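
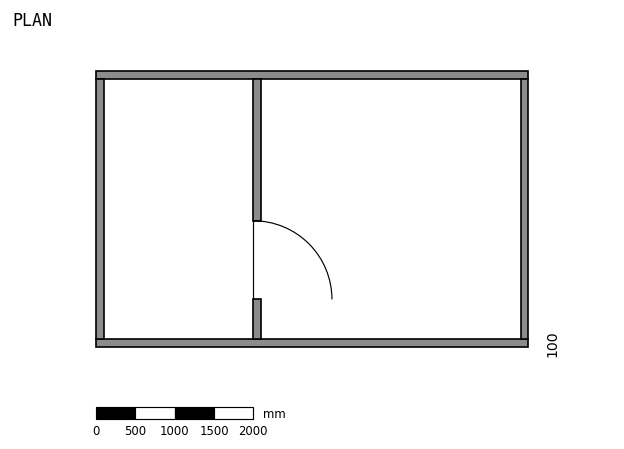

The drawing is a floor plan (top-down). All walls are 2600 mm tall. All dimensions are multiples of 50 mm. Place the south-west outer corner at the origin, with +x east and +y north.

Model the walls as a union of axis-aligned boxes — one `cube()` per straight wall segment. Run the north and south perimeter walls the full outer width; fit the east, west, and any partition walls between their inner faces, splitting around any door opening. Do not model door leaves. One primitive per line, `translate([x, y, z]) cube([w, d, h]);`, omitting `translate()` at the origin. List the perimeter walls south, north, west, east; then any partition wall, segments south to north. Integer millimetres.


cube([5500, 100, 2600]);
translate([0, 3400, 0]) cube([5500, 100, 2600]);
translate([0, 100, 0]) cube([100, 3300, 2600]);
translate([5400, 100, 0]) cube([100, 3300, 2600]);
translate([2000, 100, 0]) cube([100, 500, 2600]);
translate([2000, 1600, 0]) cube([100, 1800, 2600]);


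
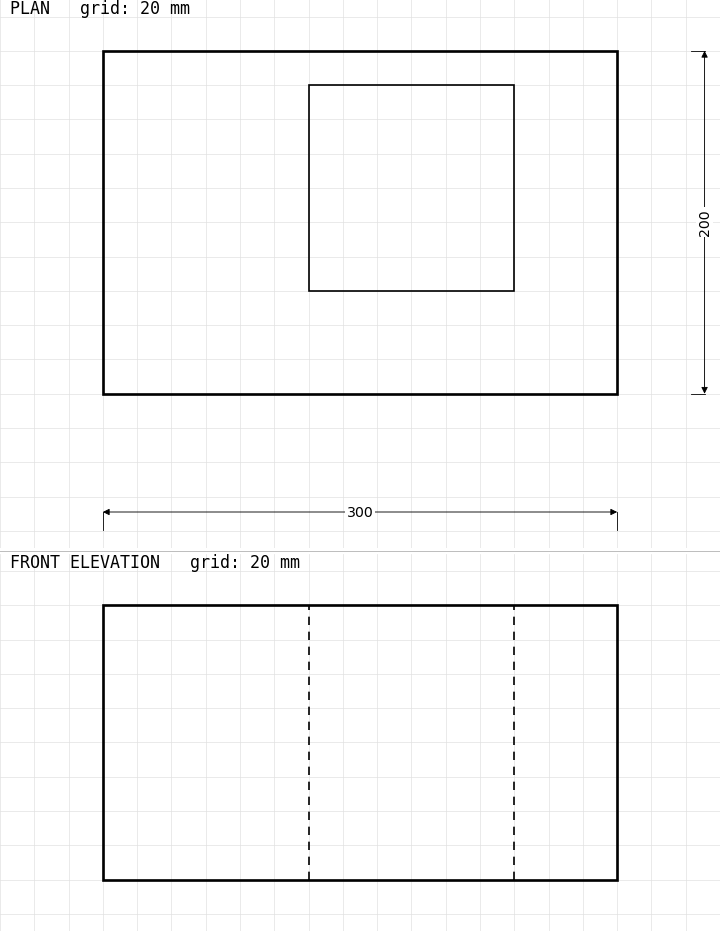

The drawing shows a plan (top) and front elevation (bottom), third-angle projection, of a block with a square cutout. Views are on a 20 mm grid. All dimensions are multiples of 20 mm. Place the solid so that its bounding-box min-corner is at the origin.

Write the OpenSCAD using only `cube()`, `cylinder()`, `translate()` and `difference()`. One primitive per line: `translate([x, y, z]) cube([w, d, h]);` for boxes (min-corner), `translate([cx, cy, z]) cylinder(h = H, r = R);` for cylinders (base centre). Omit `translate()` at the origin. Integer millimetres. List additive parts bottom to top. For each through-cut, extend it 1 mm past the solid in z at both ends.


difference() {
  cube([300, 200, 160]);
  translate([120, 60, -1]) cube([120, 120, 162]);
}


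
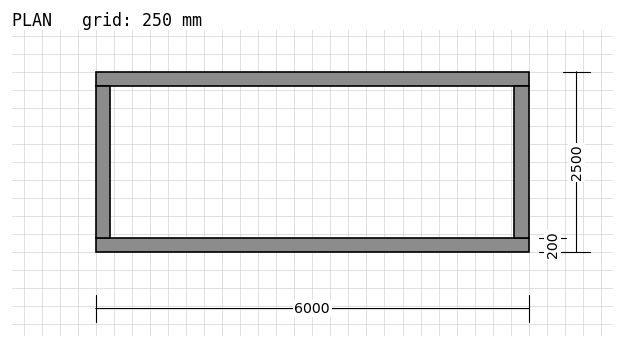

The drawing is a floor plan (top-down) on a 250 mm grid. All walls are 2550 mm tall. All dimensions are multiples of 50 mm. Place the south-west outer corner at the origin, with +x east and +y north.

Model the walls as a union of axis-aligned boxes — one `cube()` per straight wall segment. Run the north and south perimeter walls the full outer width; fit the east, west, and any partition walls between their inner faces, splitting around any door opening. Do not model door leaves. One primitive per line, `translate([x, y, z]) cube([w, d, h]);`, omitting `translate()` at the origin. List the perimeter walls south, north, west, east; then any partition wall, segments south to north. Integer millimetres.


cube([6000, 200, 2550]);
translate([0, 2300, 0]) cube([6000, 200, 2550]);
translate([0, 200, 0]) cube([200, 2100, 2550]);
translate([5800, 200, 0]) cube([200, 2100, 2550]);


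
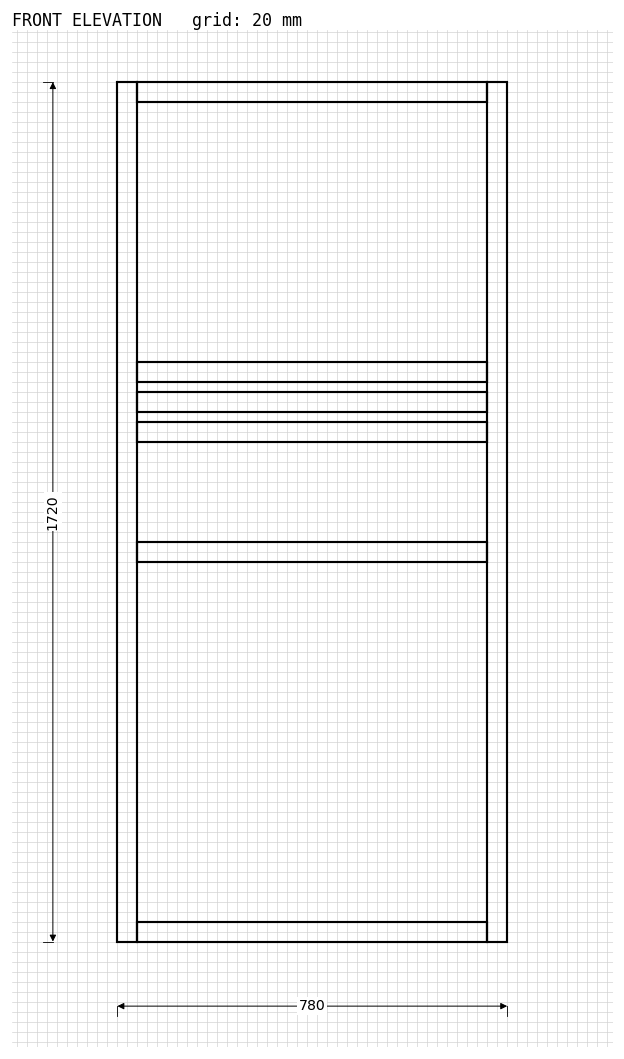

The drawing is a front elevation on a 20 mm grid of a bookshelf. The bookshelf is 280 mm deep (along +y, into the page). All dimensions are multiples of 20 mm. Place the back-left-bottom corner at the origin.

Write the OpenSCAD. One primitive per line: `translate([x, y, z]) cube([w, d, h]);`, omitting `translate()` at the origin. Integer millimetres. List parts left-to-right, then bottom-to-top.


cube([40, 280, 1720]);
translate([40, 0, 0]) cube([700, 280, 40]);
translate([40, 0, 760]) cube([700, 280, 40]);
translate([40, 0, 1000]) cube([700, 280, 40]);
translate([40, 0, 1060]) cube([700, 280, 40]);
translate([40, 0, 1120]) cube([700, 280, 40]);
translate([40, 0, 1680]) cube([700, 280, 40]);
translate([740, 0, 0]) cube([40, 280, 1720]);


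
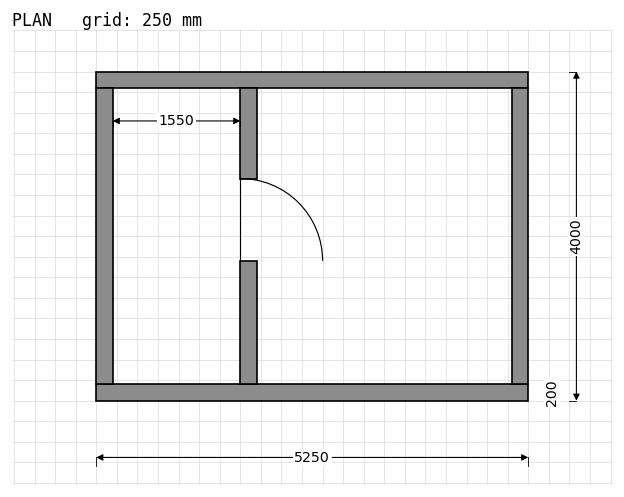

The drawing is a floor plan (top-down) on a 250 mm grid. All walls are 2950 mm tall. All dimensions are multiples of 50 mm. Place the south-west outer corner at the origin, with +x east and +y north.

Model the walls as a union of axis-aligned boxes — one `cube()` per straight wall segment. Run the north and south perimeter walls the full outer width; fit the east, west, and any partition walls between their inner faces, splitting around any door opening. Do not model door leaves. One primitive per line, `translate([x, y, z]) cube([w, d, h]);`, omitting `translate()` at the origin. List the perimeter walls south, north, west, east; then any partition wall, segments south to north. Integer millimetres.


cube([5250, 200, 2950]);
translate([0, 3800, 0]) cube([5250, 200, 2950]);
translate([0, 200, 0]) cube([200, 3600, 2950]);
translate([5050, 200, 0]) cube([200, 3600, 2950]);
translate([1750, 200, 0]) cube([200, 1500, 2950]);
translate([1750, 2700, 0]) cube([200, 1100, 2950]);


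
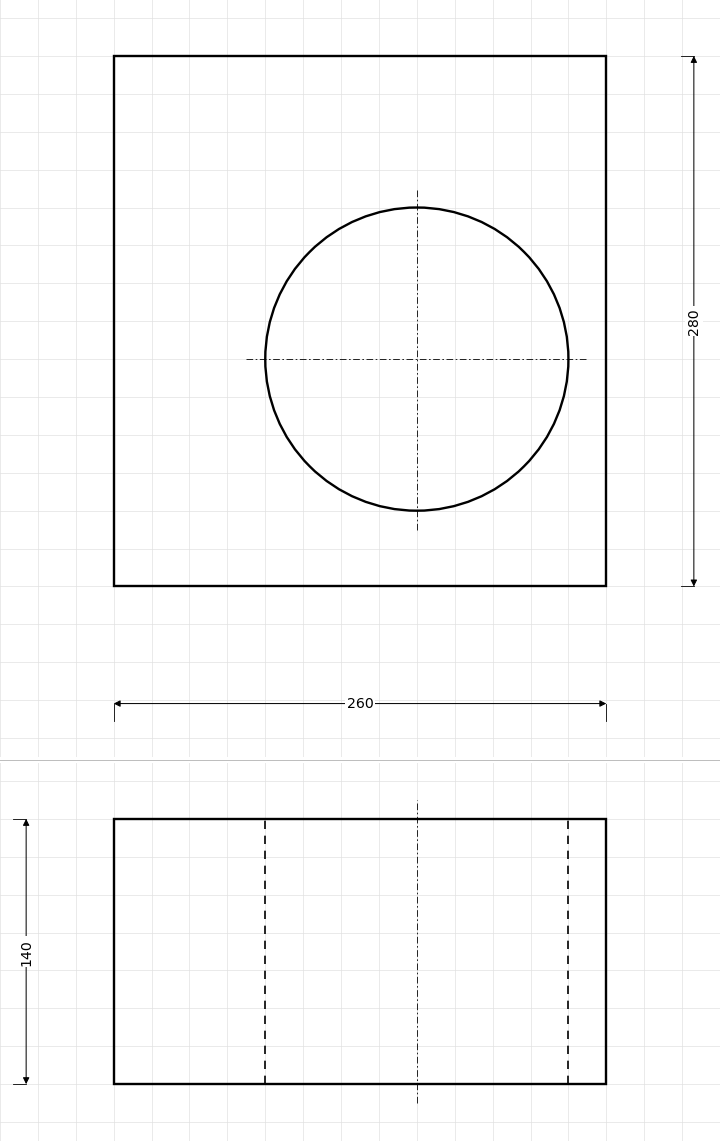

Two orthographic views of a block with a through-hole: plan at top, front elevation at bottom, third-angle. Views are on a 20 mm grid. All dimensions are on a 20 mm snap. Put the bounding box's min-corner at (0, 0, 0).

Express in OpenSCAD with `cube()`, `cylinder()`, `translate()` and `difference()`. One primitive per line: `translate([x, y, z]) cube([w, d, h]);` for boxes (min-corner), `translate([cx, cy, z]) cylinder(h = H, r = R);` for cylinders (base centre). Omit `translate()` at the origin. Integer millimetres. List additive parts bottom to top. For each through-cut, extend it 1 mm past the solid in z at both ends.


difference() {
  cube([260, 280, 140]);
  translate([160, 120, -1]) cylinder(h = 142, r = 80);
}


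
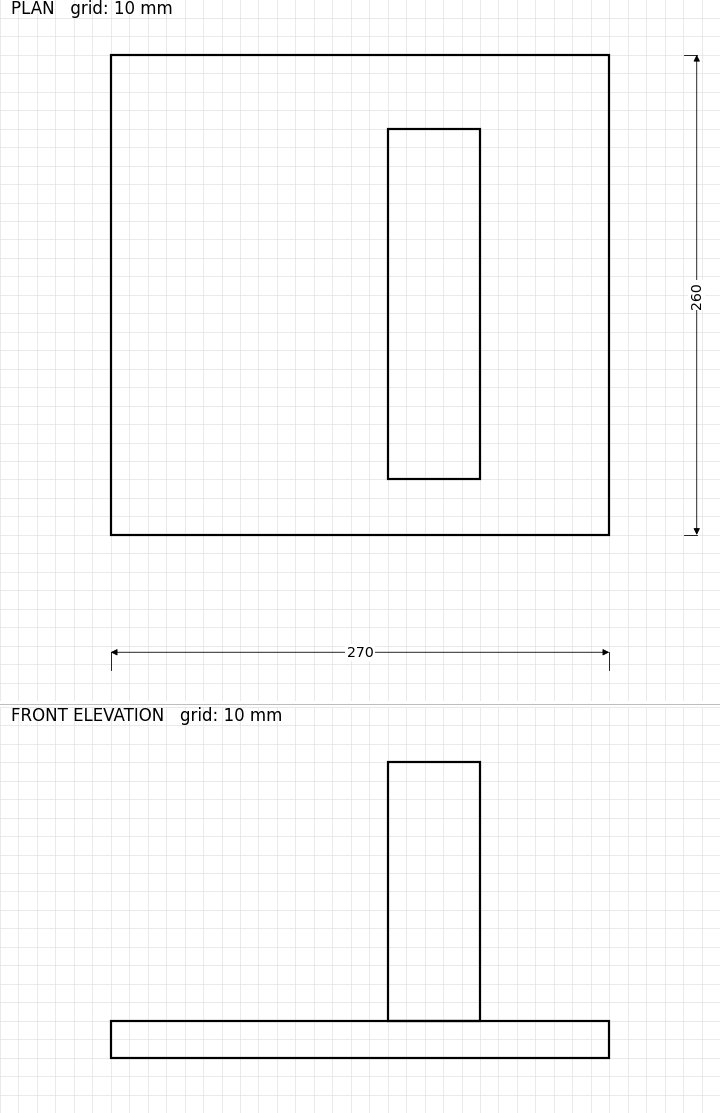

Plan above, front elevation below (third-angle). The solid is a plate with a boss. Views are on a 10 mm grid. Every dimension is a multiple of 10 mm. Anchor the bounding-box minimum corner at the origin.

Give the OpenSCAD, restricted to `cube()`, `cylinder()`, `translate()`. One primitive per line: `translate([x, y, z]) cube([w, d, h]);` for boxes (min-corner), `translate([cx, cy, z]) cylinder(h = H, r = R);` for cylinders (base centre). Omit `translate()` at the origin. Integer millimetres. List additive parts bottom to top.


cube([270, 260, 20]);
translate([150, 30, 20]) cube([50, 190, 140]);


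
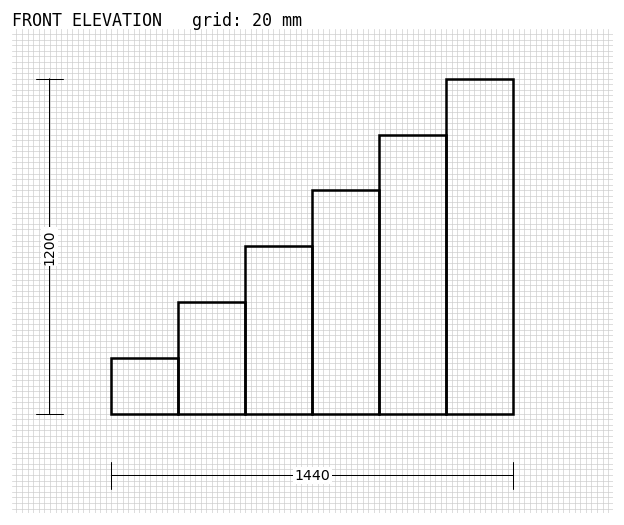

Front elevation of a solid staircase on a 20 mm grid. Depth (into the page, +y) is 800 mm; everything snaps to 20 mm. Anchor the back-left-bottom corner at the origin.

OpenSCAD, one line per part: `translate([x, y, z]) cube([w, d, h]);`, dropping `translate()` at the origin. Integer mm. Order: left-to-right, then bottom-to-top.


cube([240, 800, 200]);
translate([240, 0, 0]) cube([240, 800, 400]);
translate([480, 0, 0]) cube([240, 800, 600]);
translate([720, 0, 0]) cube([240, 800, 800]);
translate([960, 0, 0]) cube([240, 800, 1000]);
translate([1200, 0, 0]) cube([240, 800, 1200]);


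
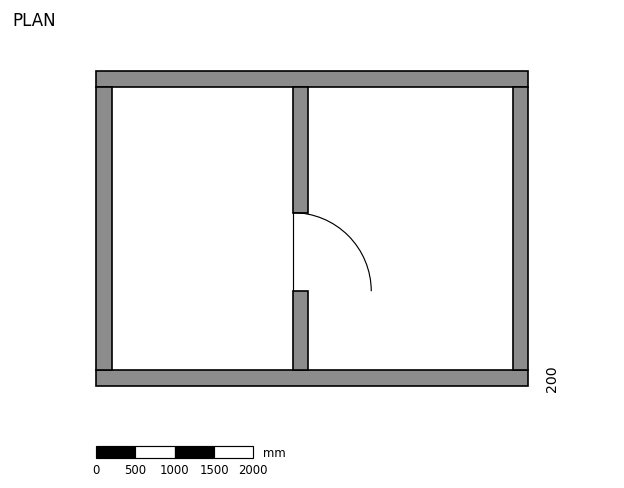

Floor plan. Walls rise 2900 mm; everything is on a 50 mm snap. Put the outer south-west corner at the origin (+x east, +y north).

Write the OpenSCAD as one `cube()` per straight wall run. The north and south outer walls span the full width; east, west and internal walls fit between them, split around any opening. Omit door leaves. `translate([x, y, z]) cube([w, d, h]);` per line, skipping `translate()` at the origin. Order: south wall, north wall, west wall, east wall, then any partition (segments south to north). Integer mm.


cube([5500, 200, 2900]);
translate([0, 3800, 0]) cube([5500, 200, 2900]);
translate([0, 200, 0]) cube([200, 3600, 2900]);
translate([5300, 200, 0]) cube([200, 3600, 2900]);
translate([2500, 200, 0]) cube([200, 1000, 2900]);
translate([2500, 2200, 0]) cube([200, 1600, 2900]);


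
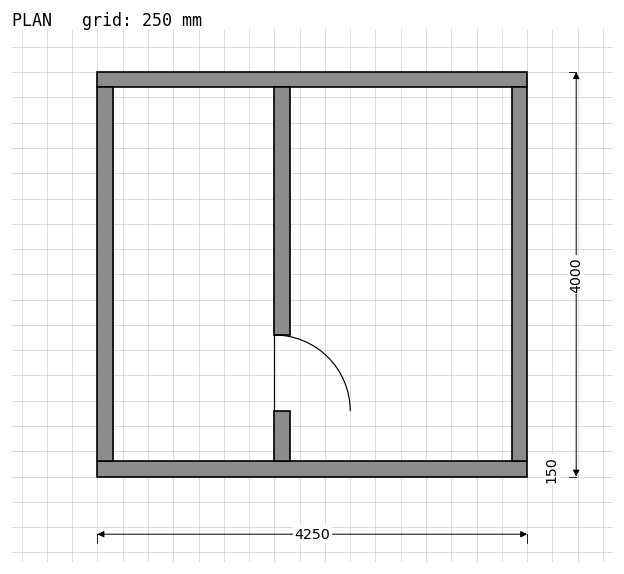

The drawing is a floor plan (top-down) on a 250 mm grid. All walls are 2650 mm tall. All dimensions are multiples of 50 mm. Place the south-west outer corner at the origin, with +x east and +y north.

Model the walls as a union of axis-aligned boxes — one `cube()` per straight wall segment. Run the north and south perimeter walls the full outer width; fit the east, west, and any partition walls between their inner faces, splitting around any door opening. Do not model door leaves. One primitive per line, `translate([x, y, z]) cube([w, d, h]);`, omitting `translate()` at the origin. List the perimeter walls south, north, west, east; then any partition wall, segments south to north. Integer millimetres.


cube([4250, 150, 2650]);
translate([0, 3850, 0]) cube([4250, 150, 2650]);
translate([0, 150, 0]) cube([150, 3700, 2650]);
translate([4100, 150, 0]) cube([150, 3700, 2650]);
translate([1750, 150, 0]) cube([150, 500, 2650]);
translate([1750, 1400, 0]) cube([150, 2450, 2650]);


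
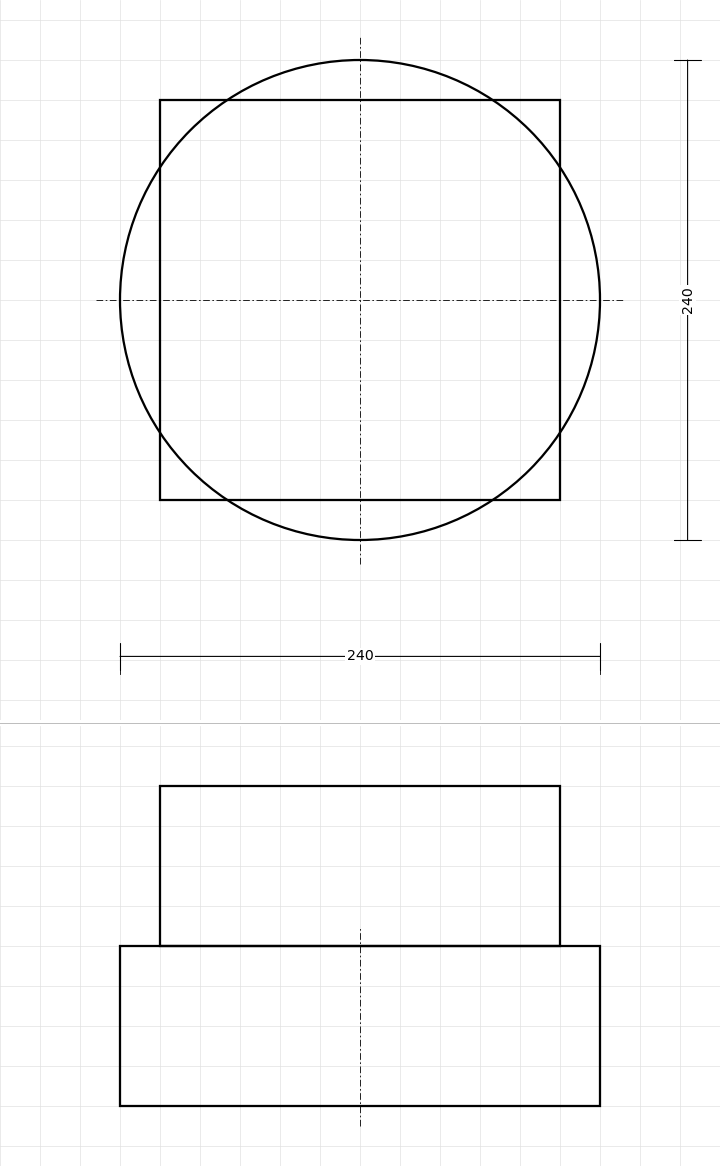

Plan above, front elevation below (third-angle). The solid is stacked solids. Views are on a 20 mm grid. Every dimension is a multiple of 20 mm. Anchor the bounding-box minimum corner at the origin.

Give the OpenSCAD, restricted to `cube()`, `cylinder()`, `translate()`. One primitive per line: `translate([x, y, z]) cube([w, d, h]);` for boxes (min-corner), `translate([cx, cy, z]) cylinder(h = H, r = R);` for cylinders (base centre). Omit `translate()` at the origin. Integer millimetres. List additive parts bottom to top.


translate([120, 120, 0]) cylinder(h = 80, r = 120);
translate([20, 20, 80]) cube([200, 200, 80]);


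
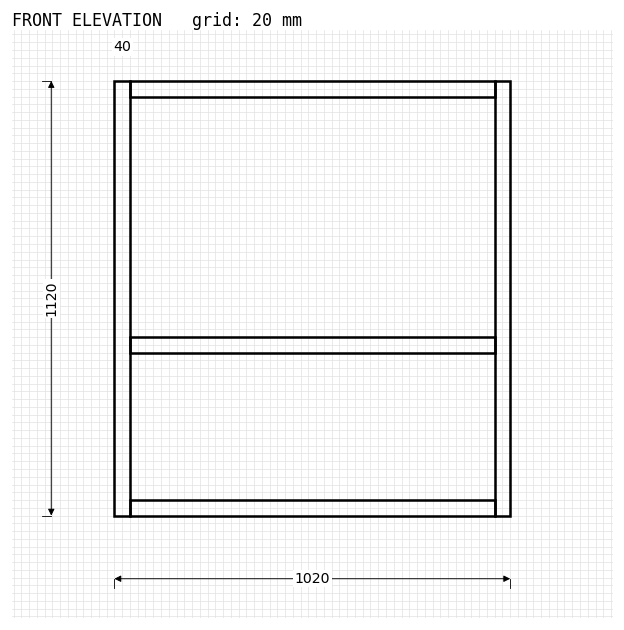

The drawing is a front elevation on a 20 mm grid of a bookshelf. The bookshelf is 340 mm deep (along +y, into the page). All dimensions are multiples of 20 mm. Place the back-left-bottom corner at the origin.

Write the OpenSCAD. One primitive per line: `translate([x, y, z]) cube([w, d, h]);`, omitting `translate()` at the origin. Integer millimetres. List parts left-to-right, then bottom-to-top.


cube([40, 340, 1120]);
translate([40, 0, 0]) cube([940, 340, 40]);
translate([40, 0, 420]) cube([940, 340, 40]);
translate([40, 0, 1080]) cube([940, 340, 40]);
translate([980, 0, 0]) cube([40, 340, 1120]);


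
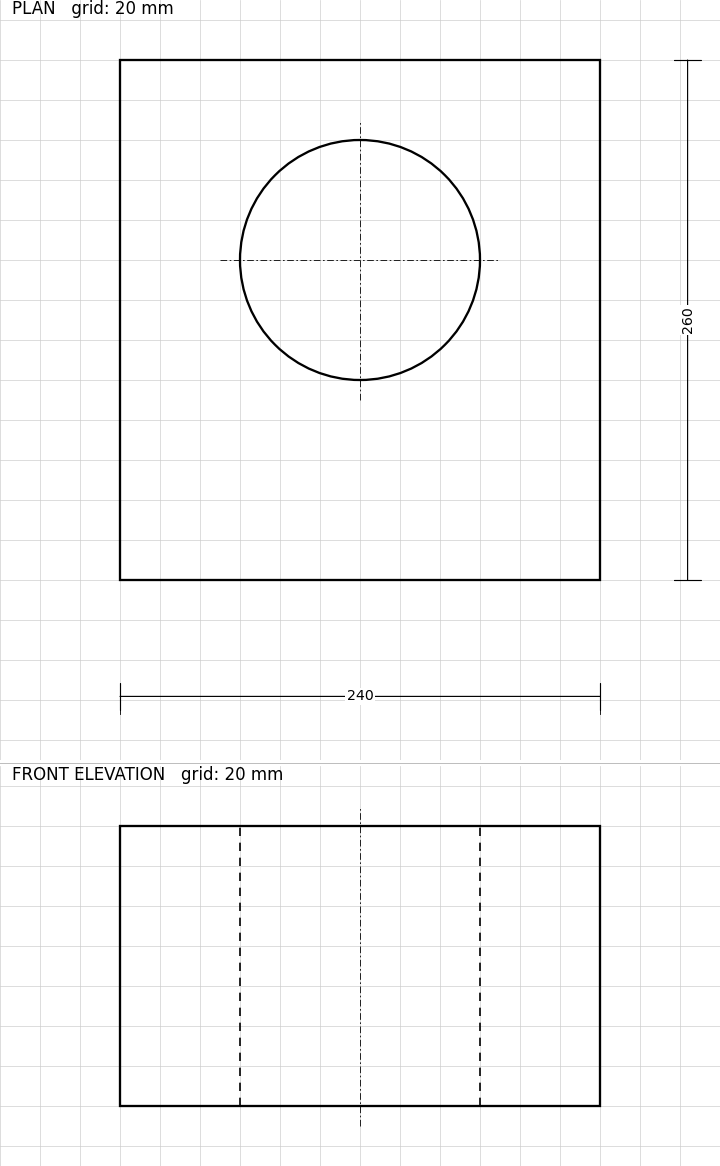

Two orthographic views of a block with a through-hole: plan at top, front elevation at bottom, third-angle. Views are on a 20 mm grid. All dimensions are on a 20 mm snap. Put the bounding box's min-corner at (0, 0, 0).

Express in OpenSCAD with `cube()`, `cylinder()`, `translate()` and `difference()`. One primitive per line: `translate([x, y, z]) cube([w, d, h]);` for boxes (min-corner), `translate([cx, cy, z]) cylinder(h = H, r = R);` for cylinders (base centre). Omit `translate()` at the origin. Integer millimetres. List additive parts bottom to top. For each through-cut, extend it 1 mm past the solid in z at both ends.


difference() {
  cube([240, 260, 140]);
  translate([120, 160, -1]) cylinder(h = 142, r = 60);
}


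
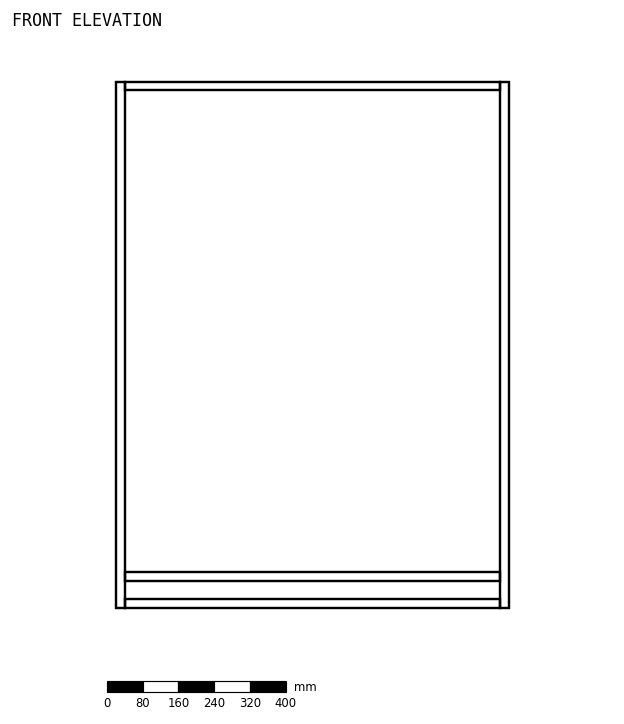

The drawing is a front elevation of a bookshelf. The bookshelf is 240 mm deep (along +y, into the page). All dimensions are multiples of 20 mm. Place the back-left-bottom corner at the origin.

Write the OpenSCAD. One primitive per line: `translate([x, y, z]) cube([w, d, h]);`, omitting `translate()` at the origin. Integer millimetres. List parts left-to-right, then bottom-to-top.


cube([20, 240, 1180]);
translate([20, 0, 0]) cube([840, 240, 20]);
translate([20, 0, 60]) cube([840, 240, 20]);
translate([20, 0, 1160]) cube([840, 240, 20]);
translate([860, 0, 0]) cube([20, 240, 1180]);


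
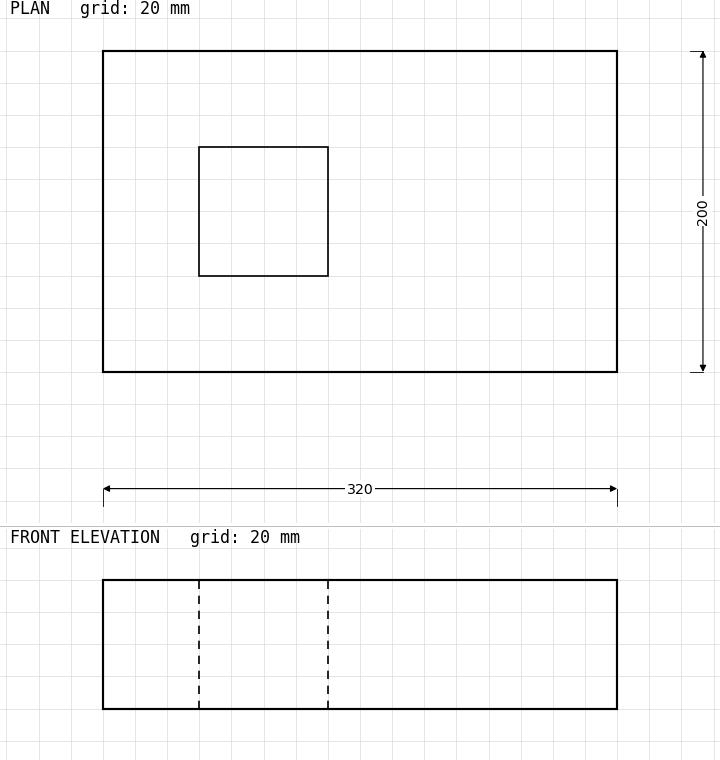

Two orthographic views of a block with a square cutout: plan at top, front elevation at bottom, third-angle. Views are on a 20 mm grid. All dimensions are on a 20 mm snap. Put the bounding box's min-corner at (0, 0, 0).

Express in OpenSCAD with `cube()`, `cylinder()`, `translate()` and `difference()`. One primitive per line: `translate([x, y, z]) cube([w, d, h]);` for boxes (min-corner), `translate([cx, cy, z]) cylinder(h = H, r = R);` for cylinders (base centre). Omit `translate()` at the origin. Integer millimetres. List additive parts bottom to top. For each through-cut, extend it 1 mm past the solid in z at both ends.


difference() {
  cube([320, 200, 80]);
  translate([60, 60, -1]) cube([80, 80, 82]);
}


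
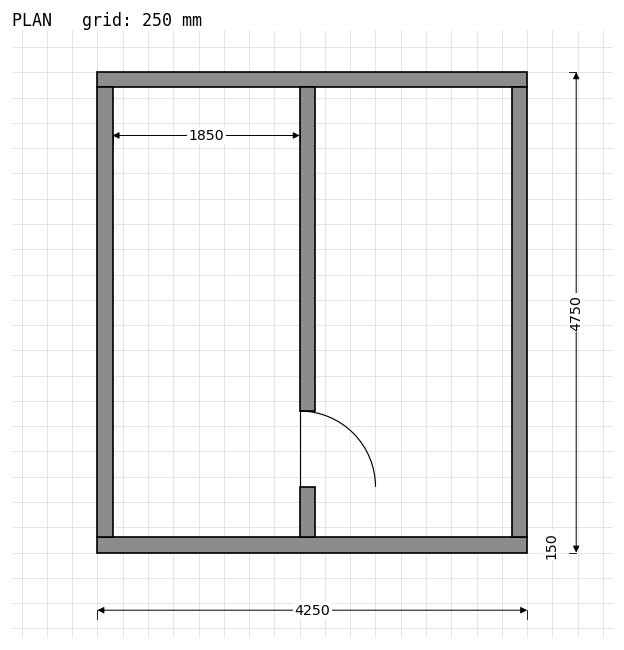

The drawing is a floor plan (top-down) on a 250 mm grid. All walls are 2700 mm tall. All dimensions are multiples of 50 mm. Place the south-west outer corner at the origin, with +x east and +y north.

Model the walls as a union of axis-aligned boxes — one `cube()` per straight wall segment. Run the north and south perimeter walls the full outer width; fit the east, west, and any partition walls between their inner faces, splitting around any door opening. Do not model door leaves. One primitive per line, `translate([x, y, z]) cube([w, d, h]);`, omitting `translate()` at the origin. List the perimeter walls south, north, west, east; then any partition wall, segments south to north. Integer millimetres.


cube([4250, 150, 2700]);
translate([0, 4600, 0]) cube([4250, 150, 2700]);
translate([0, 150, 0]) cube([150, 4450, 2700]);
translate([4100, 150, 0]) cube([150, 4450, 2700]);
translate([2000, 150, 0]) cube([150, 500, 2700]);
translate([2000, 1400, 0]) cube([150, 3200, 2700]);


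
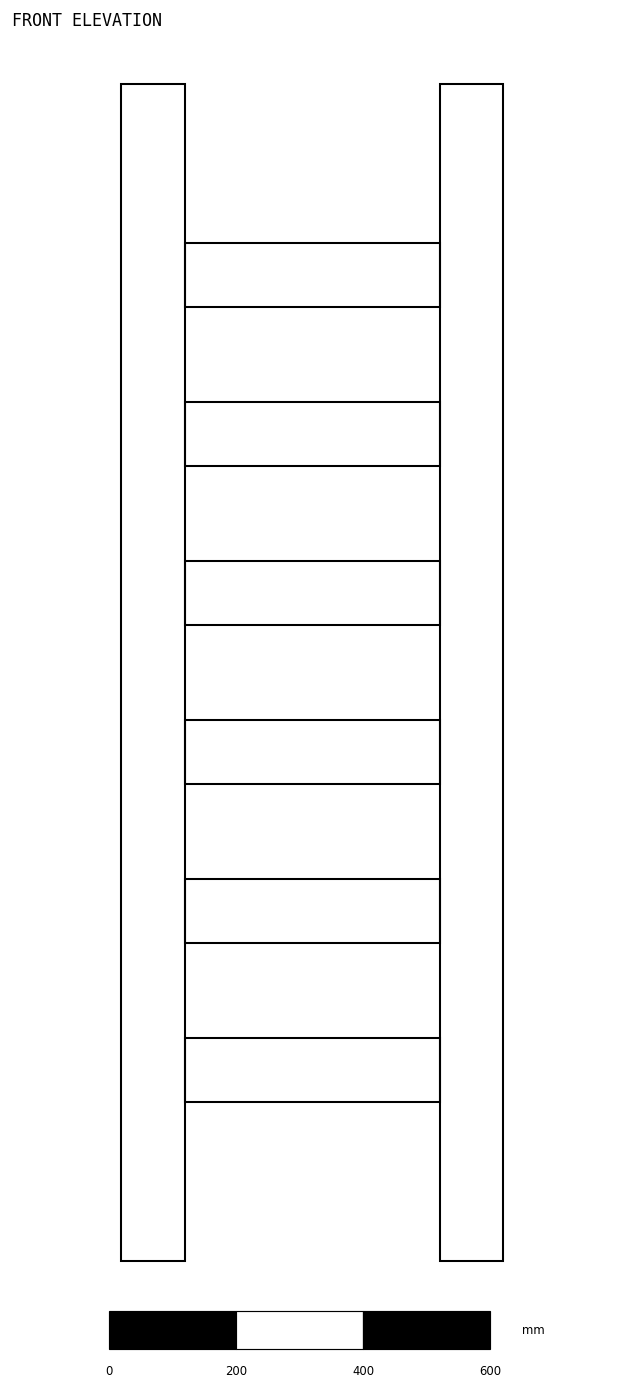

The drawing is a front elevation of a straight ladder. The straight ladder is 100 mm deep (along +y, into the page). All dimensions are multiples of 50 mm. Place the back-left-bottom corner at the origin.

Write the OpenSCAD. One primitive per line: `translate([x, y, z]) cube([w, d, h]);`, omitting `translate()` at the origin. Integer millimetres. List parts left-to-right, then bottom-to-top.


cube([100, 100, 1850]);
translate([100, 0, 250]) cube([400, 100, 100]);
translate([100, 0, 500]) cube([400, 100, 100]);
translate([100, 0, 750]) cube([400, 100, 100]);
translate([100, 0, 1000]) cube([400, 100, 100]);
translate([100, 0, 1250]) cube([400, 100, 100]);
translate([100, 0, 1500]) cube([400, 100, 100]);
translate([500, 0, 0]) cube([100, 100, 1850]);


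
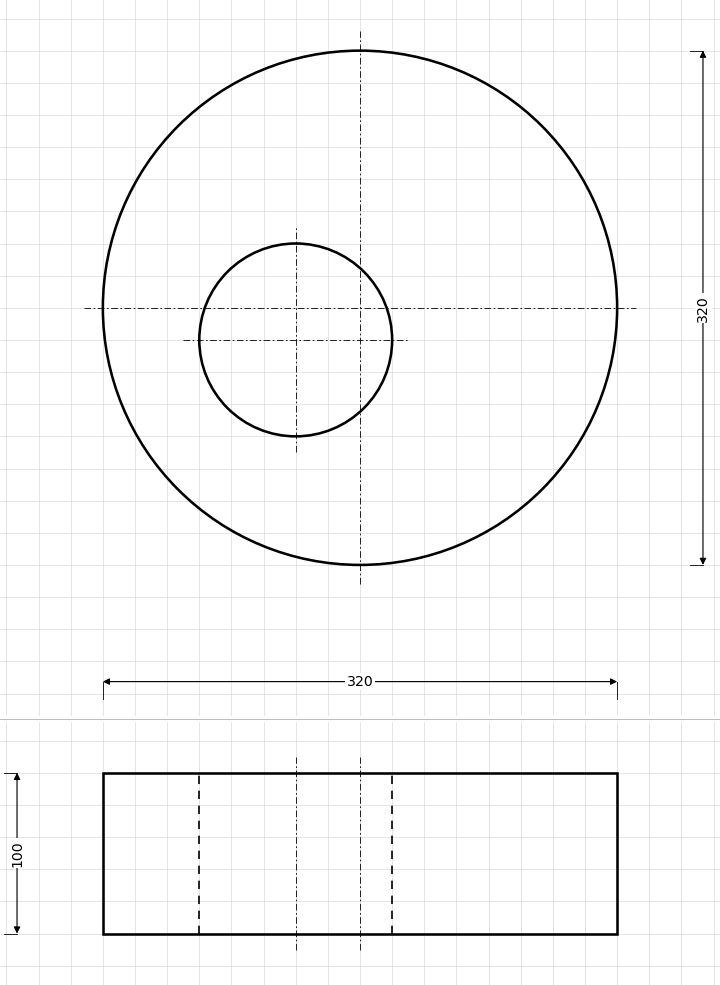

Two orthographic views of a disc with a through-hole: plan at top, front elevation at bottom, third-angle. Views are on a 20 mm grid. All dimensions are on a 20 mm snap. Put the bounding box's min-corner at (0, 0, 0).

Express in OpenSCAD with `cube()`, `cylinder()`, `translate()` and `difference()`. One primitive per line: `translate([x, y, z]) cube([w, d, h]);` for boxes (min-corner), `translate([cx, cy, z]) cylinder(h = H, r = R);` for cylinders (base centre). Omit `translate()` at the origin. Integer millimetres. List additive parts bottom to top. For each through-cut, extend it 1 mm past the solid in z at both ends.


difference() {
  translate([160, 160, 0]) cylinder(h = 100, r = 160);
  translate([120, 140, -1]) cylinder(h = 102, r = 60);
}


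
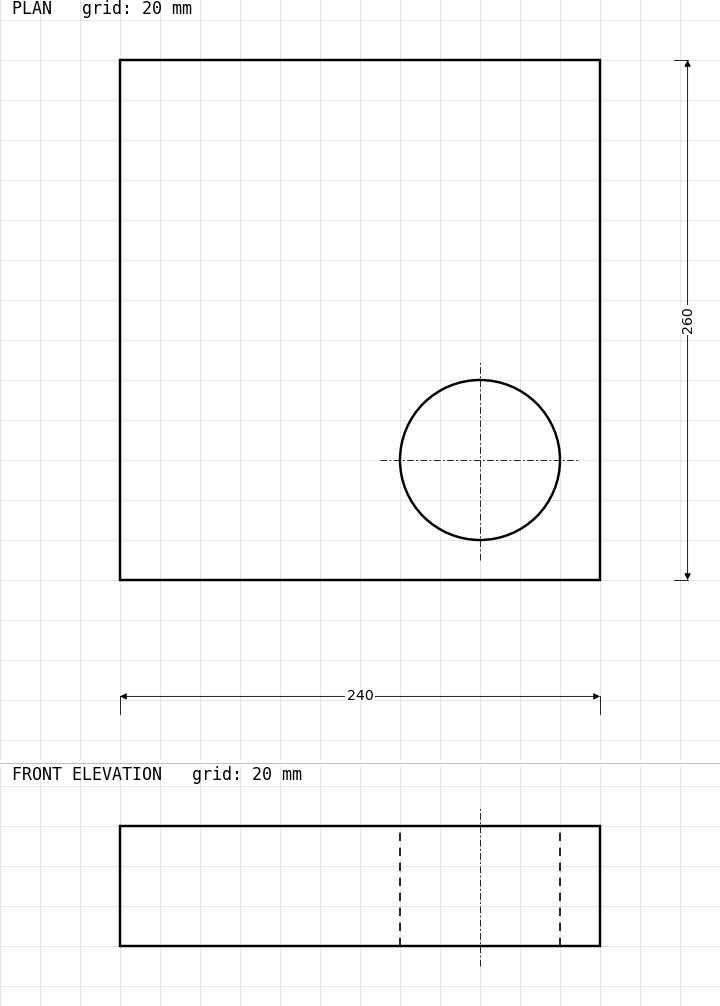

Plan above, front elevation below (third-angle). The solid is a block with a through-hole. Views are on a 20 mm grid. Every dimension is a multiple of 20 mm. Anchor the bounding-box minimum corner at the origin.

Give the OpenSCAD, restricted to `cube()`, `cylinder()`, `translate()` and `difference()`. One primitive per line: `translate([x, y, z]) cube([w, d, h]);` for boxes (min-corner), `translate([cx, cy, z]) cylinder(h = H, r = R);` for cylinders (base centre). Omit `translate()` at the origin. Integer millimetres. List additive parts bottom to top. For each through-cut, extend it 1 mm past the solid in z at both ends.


difference() {
  cube([240, 260, 60]);
  translate([180, 60, -1]) cylinder(h = 62, r = 40);
}


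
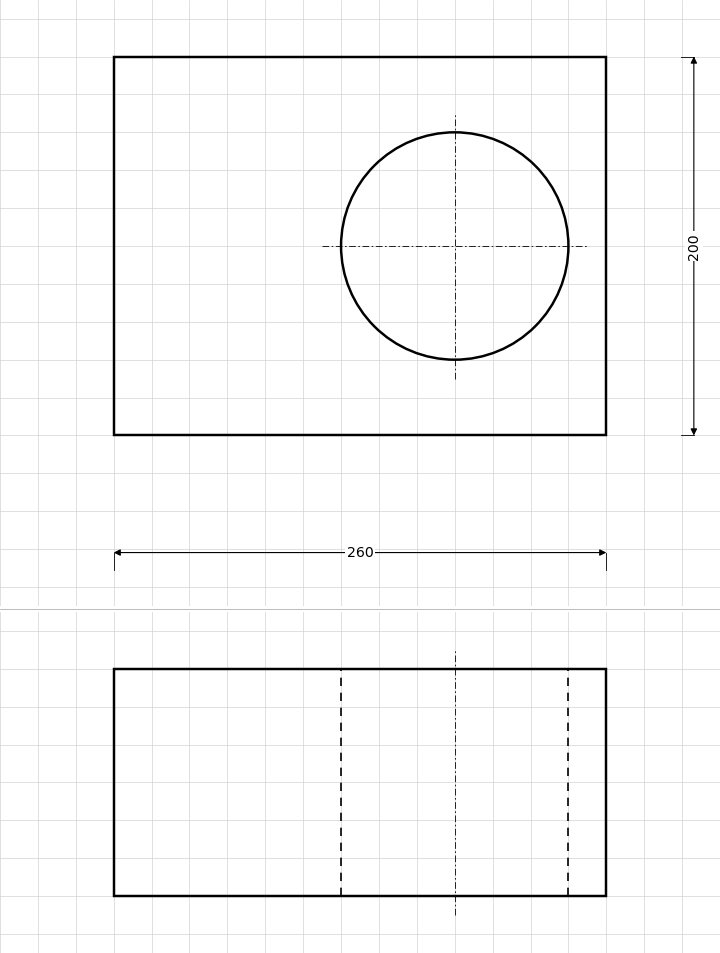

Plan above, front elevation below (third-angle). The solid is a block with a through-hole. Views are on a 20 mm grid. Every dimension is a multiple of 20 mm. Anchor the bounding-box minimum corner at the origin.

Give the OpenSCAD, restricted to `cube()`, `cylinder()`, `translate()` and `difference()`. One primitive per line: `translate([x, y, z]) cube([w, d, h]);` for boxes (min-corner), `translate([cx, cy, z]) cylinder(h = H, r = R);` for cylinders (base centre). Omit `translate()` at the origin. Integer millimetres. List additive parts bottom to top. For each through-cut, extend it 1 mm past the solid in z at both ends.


difference() {
  cube([260, 200, 120]);
  translate([180, 100, -1]) cylinder(h = 122, r = 60);
}


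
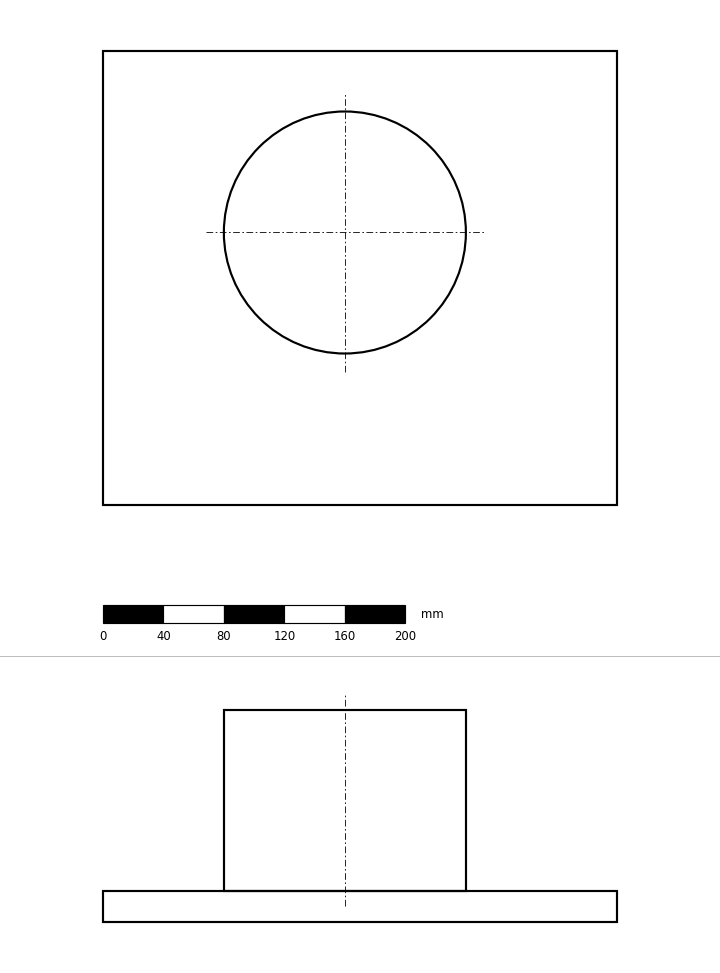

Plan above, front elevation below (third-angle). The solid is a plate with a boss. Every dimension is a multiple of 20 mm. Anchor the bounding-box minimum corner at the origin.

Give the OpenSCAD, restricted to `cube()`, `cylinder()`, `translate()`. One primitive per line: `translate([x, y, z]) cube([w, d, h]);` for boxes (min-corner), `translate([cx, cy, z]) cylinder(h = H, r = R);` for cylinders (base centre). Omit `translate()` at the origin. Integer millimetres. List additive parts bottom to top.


cube([340, 300, 20]);
translate([160, 180, 20]) cylinder(h = 120, r = 80);


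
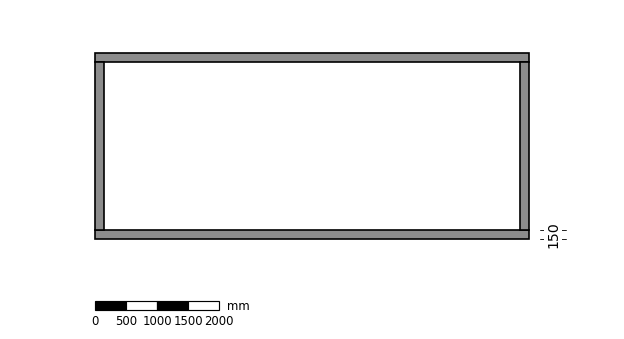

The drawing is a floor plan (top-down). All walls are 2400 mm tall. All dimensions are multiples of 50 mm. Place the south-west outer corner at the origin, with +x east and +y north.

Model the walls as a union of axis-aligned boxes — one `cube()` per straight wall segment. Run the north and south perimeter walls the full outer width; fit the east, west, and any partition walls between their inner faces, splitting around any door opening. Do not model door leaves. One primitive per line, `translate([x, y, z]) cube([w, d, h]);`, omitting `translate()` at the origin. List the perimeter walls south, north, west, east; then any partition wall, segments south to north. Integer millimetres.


cube([7000, 150, 2400]);
translate([0, 2850, 0]) cube([7000, 150, 2400]);
translate([0, 150, 0]) cube([150, 2700, 2400]);
translate([6850, 150, 0]) cube([150, 2700, 2400]);


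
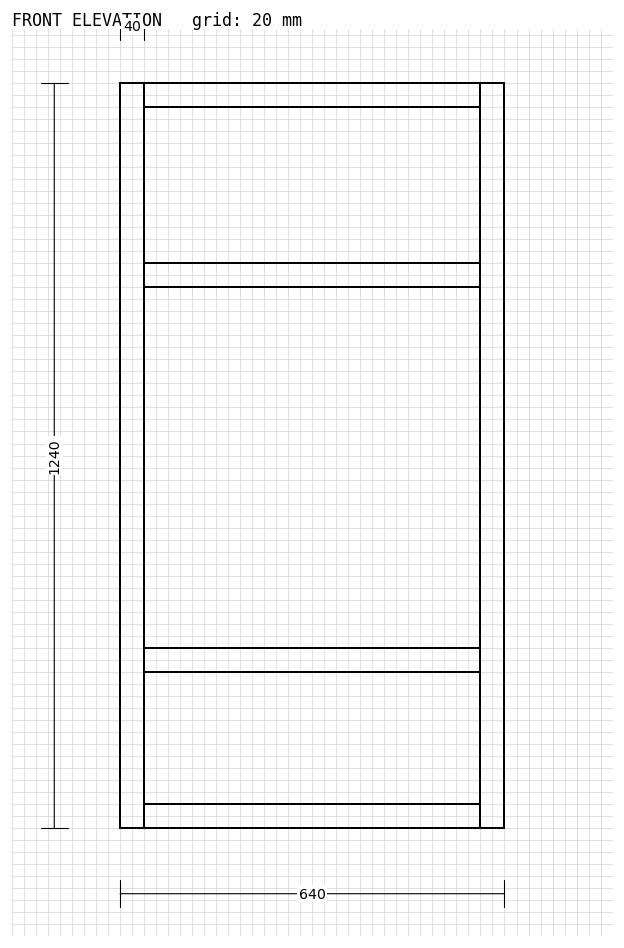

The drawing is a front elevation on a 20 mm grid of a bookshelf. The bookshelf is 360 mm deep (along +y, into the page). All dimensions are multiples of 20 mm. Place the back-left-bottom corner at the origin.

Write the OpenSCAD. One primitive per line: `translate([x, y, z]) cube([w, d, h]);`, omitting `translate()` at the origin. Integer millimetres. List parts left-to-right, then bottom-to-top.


cube([40, 360, 1240]);
translate([40, 0, 0]) cube([560, 360, 40]);
translate([40, 0, 260]) cube([560, 360, 40]);
translate([40, 0, 900]) cube([560, 360, 40]);
translate([40, 0, 1200]) cube([560, 360, 40]);
translate([600, 0, 0]) cube([40, 360, 1240]);


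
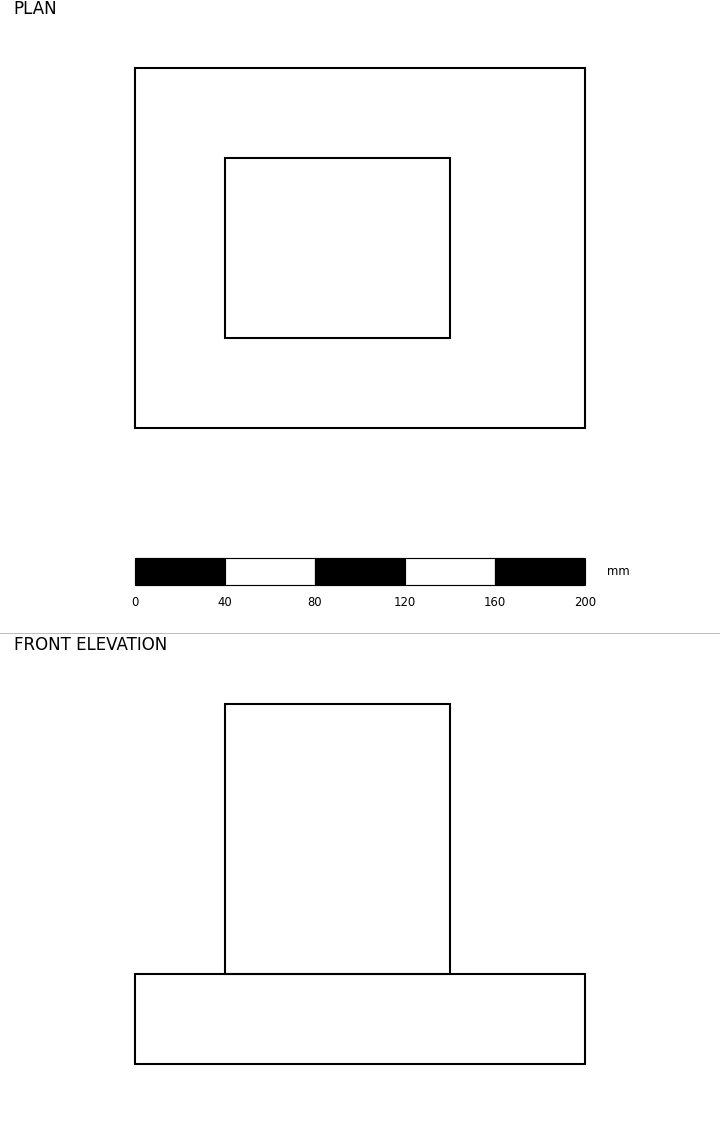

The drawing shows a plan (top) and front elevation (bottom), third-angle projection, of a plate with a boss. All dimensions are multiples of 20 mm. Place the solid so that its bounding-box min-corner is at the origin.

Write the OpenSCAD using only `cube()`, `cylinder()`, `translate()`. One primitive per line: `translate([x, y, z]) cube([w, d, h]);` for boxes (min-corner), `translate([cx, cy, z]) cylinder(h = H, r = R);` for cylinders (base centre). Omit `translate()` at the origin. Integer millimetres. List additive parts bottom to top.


cube([200, 160, 40]);
translate([40, 40, 40]) cube([100, 80, 120]);


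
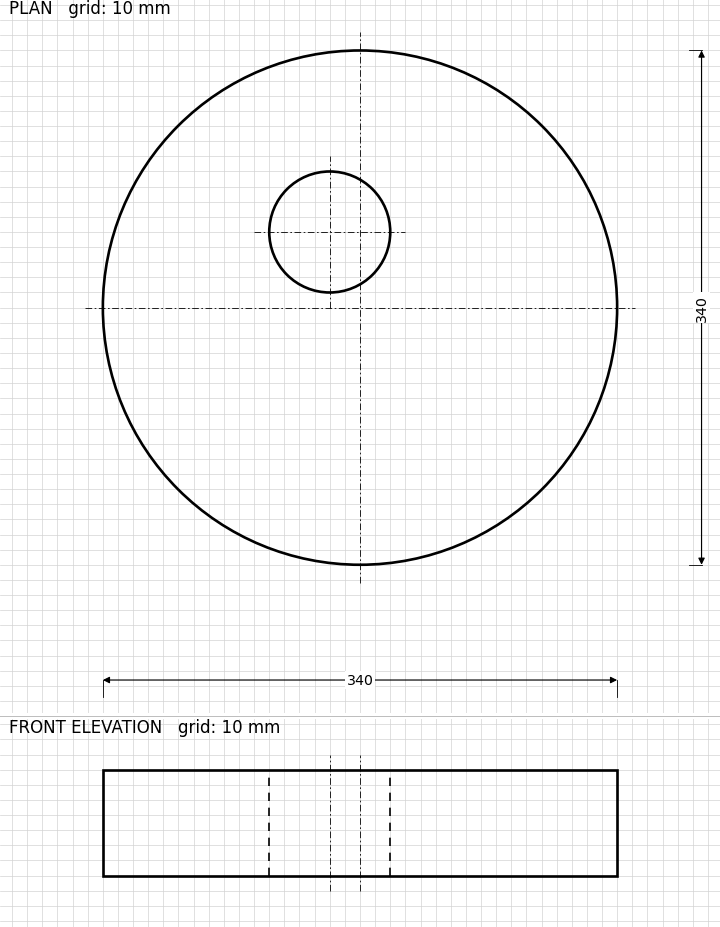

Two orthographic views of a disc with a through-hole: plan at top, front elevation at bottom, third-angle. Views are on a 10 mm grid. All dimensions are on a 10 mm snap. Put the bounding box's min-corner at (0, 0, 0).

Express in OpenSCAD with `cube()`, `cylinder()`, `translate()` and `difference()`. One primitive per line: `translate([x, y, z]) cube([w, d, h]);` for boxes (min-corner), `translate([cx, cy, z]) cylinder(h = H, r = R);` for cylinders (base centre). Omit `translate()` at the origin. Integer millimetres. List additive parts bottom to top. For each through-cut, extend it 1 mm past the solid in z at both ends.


difference() {
  translate([170, 170, 0]) cylinder(h = 70, r = 170);
  translate([150, 220, -1]) cylinder(h = 72, r = 40);
}


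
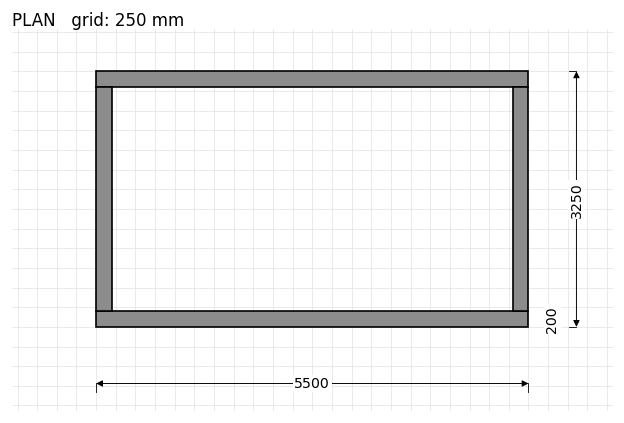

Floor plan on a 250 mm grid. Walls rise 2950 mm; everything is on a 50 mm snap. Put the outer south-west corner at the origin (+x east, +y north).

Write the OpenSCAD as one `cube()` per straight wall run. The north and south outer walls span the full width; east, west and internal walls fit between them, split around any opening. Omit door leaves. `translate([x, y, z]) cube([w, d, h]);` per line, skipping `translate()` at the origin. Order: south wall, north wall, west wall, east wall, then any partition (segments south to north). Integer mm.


cube([5500, 200, 2950]);
translate([0, 3050, 0]) cube([5500, 200, 2950]);
translate([0, 200, 0]) cube([200, 2850, 2950]);
translate([5300, 200, 0]) cube([200, 2850, 2950]);


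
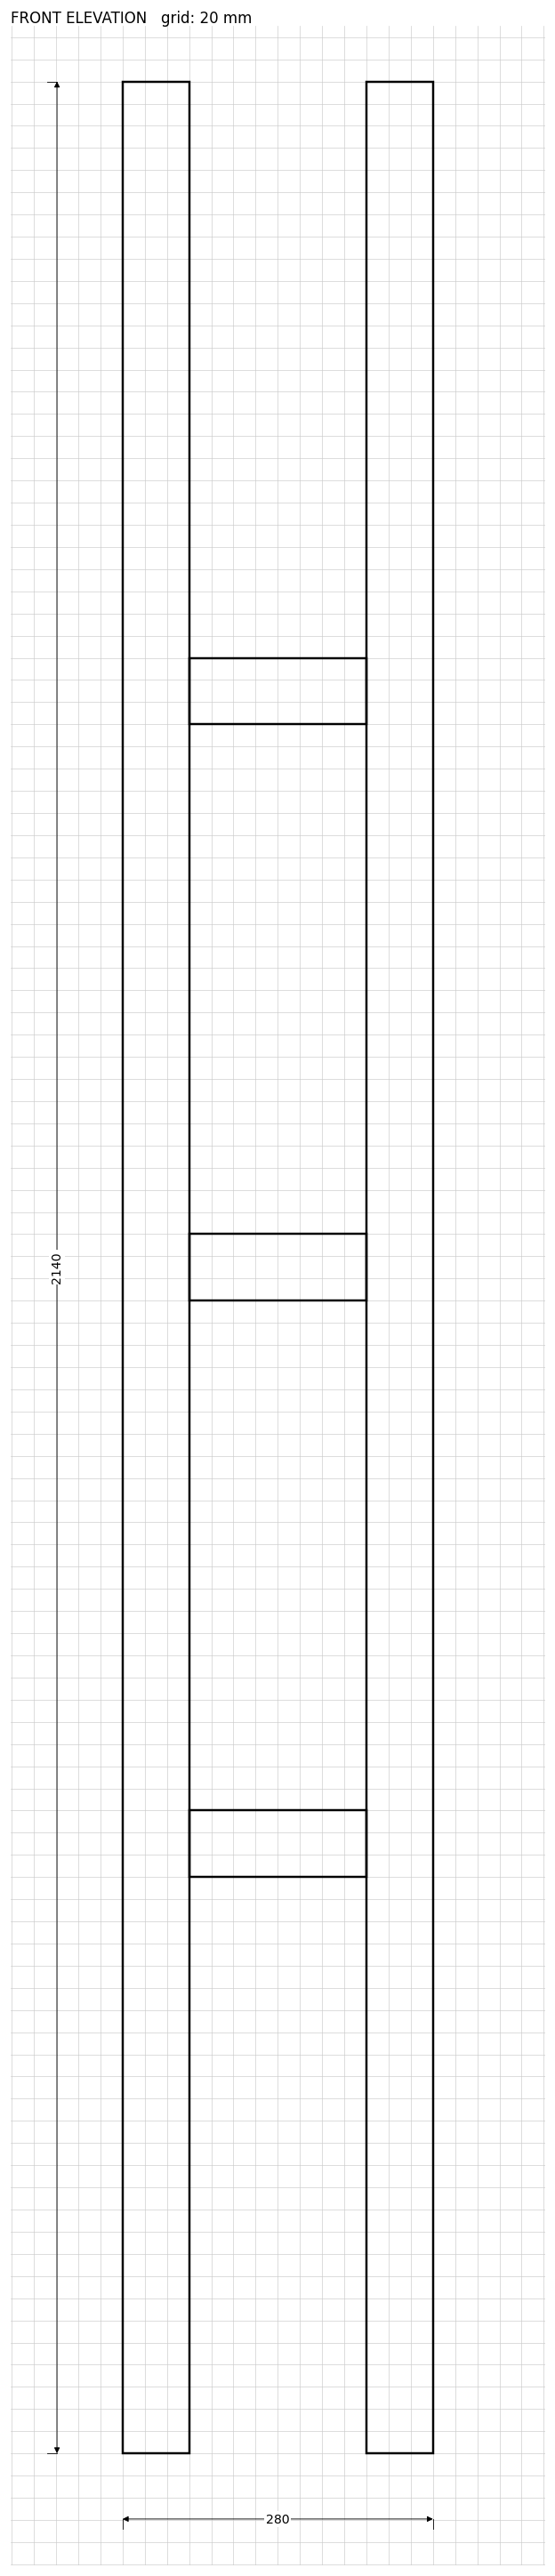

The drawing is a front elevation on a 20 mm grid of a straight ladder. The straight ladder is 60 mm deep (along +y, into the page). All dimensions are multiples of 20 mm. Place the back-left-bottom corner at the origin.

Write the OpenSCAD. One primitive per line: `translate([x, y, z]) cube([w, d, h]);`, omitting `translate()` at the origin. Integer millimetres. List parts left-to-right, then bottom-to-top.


cube([60, 60, 2140]);
translate([60, 0, 520]) cube([160, 60, 60]);
translate([60, 0, 1040]) cube([160, 60, 60]);
translate([60, 0, 1560]) cube([160, 60, 60]);
translate([220, 0, 0]) cube([60, 60, 2140]);


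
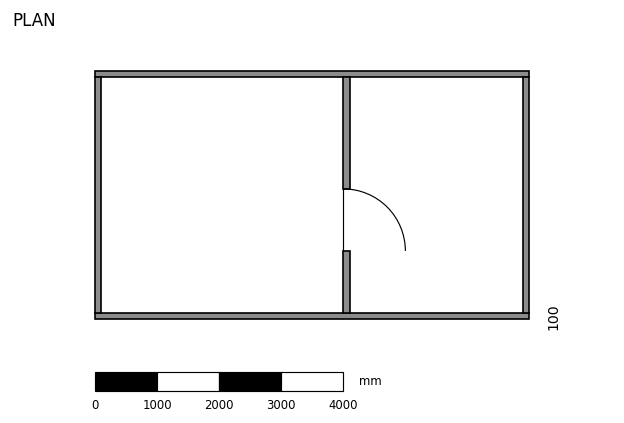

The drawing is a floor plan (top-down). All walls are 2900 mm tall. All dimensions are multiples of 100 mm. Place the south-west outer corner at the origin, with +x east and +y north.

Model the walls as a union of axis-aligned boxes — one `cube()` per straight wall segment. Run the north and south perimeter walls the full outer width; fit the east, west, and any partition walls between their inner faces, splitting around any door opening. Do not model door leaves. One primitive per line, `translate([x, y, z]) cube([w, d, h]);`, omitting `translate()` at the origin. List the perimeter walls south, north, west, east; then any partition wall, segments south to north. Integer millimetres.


cube([7000, 100, 2900]);
translate([0, 3900, 0]) cube([7000, 100, 2900]);
translate([0, 100, 0]) cube([100, 3800, 2900]);
translate([6900, 100, 0]) cube([100, 3800, 2900]);
translate([4000, 100, 0]) cube([100, 1000, 2900]);
translate([4000, 2100, 0]) cube([100, 1800, 2900]);


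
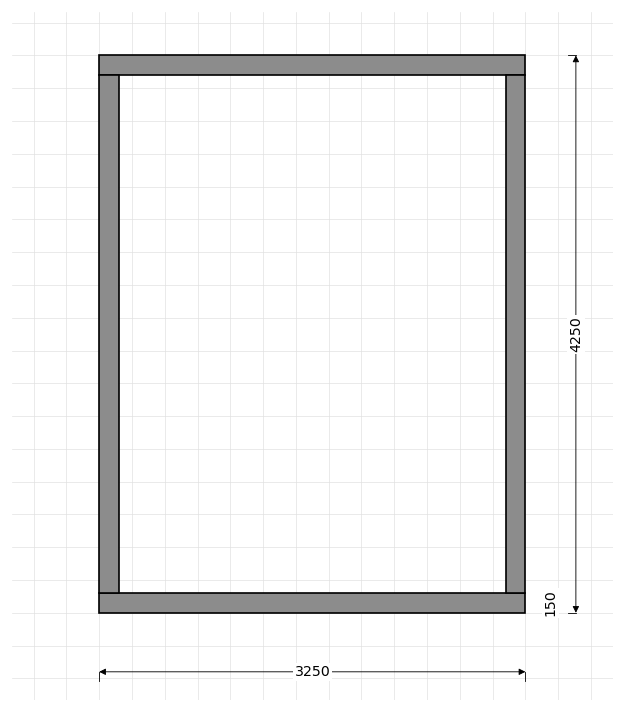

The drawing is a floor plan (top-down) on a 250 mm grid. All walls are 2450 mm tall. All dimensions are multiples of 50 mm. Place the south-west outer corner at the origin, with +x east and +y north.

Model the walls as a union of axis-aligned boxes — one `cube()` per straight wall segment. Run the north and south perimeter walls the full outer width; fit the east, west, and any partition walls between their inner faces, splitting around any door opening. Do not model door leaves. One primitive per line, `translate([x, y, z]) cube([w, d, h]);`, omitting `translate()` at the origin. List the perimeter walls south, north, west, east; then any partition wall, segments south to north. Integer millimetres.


cube([3250, 150, 2450]);
translate([0, 4100, 0]) cube([3250, 150, 2450]);
translate([0, 150, 0]) cube([150, 3950, 2450]);
translate([3100, 150, 0]) cube([150, 3950, 2450]);


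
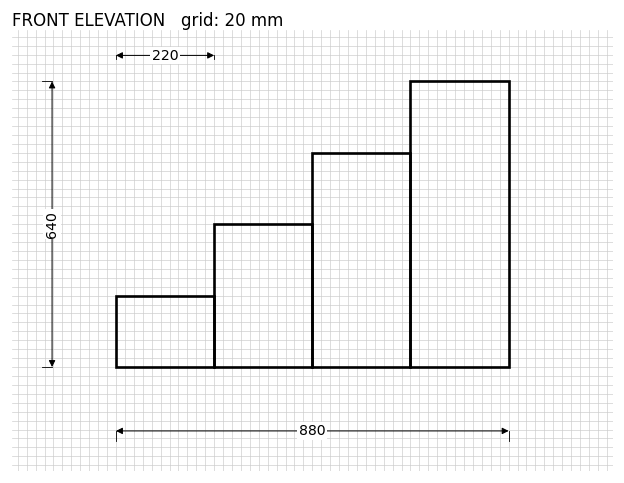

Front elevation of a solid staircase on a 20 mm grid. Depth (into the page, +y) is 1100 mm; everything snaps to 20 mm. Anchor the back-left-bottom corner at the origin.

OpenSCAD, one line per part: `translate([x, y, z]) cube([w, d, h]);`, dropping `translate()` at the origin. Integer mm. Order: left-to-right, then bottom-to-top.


cube([220, 1100, 160]);
translate([220, 0, 0]) cube([220, 1100, 320]);
translate([440, 0, 0]) cube([220, 1100, 480]);
translate([660, 0, 0]) cube([220, 1100, 640]);


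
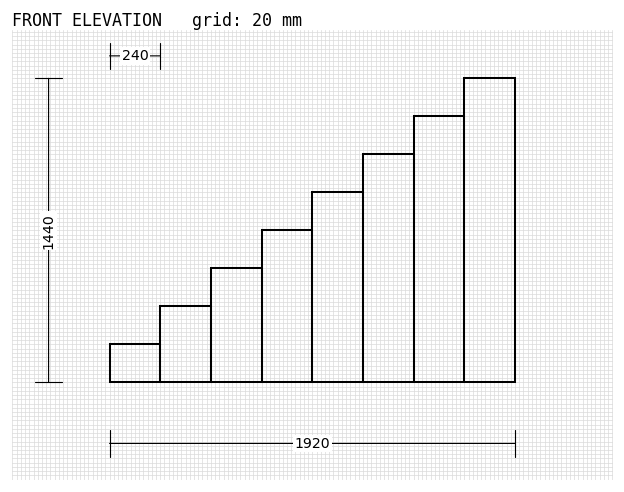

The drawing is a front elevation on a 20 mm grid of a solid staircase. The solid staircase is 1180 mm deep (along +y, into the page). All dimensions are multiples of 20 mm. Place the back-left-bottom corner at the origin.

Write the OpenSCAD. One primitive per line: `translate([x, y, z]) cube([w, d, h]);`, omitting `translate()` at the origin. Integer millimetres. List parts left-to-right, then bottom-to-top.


cube([240, 1180, 180]);
translate([240, 0, 0]) cube([240, 1180, 360]);
translate([480, 0, 0]) cube([240, 1180, 540]);
translate([720, 0, 0]) cube([240, 1180, 720]);
translate([960, 0, 0]) cube([240, 1180, 900]);
translate([1200, 0, 0]) cube([240, 1180, 1080]);
translate([1440, 0, 0]) cube([240, 1180, 1260]);
translate([1680, 0, 0]) cube([240, 1180, 1440]);


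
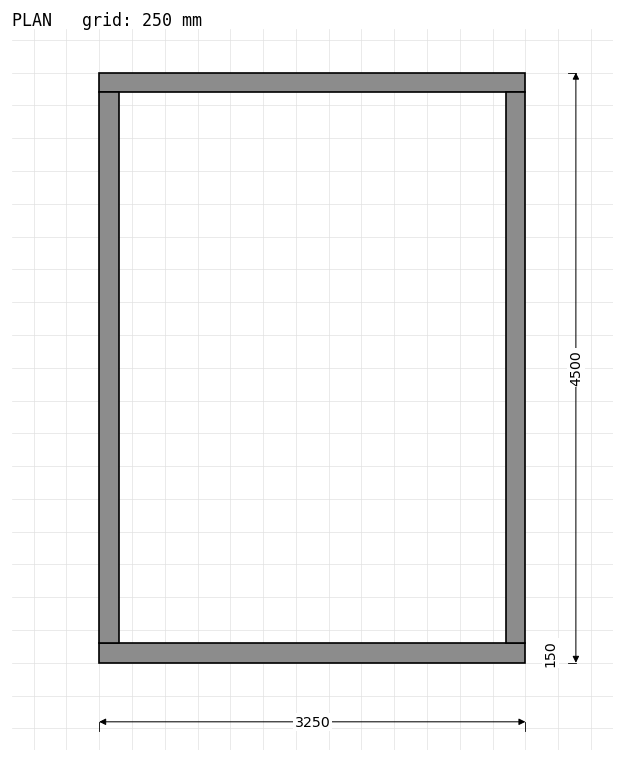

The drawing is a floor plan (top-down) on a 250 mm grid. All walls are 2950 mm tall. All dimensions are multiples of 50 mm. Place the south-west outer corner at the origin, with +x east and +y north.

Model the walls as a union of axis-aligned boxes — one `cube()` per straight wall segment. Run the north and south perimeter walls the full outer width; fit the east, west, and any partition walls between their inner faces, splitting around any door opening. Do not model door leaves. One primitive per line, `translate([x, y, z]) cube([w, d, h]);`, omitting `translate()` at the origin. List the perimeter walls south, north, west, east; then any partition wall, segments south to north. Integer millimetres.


cube([3250, 150, 2950]);
translate([0, 4350, 0]) cube([3250, 150, 2950]);
translate([0, 150, 0]) cube([150, 4200, 2950]);
translate([3100, 150, 0]) cube([150, 4200, 2950]);


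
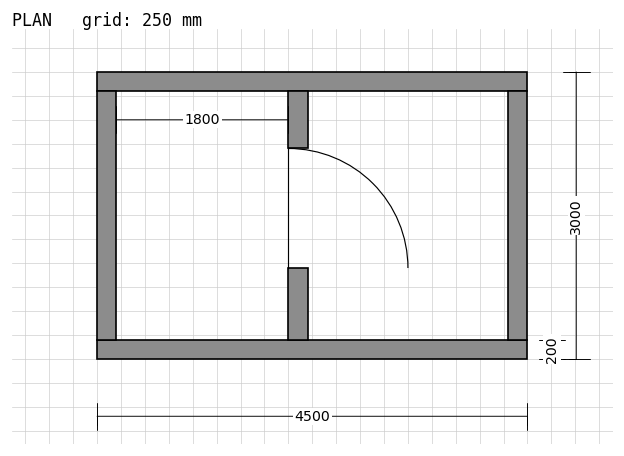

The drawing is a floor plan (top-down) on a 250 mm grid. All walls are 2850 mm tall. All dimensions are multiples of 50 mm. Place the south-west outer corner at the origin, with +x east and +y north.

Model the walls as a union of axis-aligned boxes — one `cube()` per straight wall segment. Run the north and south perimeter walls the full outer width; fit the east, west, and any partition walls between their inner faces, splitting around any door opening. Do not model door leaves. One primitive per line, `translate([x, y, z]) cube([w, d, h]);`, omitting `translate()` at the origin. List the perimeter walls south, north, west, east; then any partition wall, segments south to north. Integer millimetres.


cube([4500, 200, 2850]);
translate([0, 2800, 0]) cube([4500, 200, 2850]);
translate([0, 200, 0]) cube([200, 2600, 2850]);
translate([4300, 200, 0]) cube([200, 2600, 2850]);
translate([2000, 200, 0]) cube([200, 750, 2850]);
translate([2000, 2200, 0]) cube([200, 600, 2850]);


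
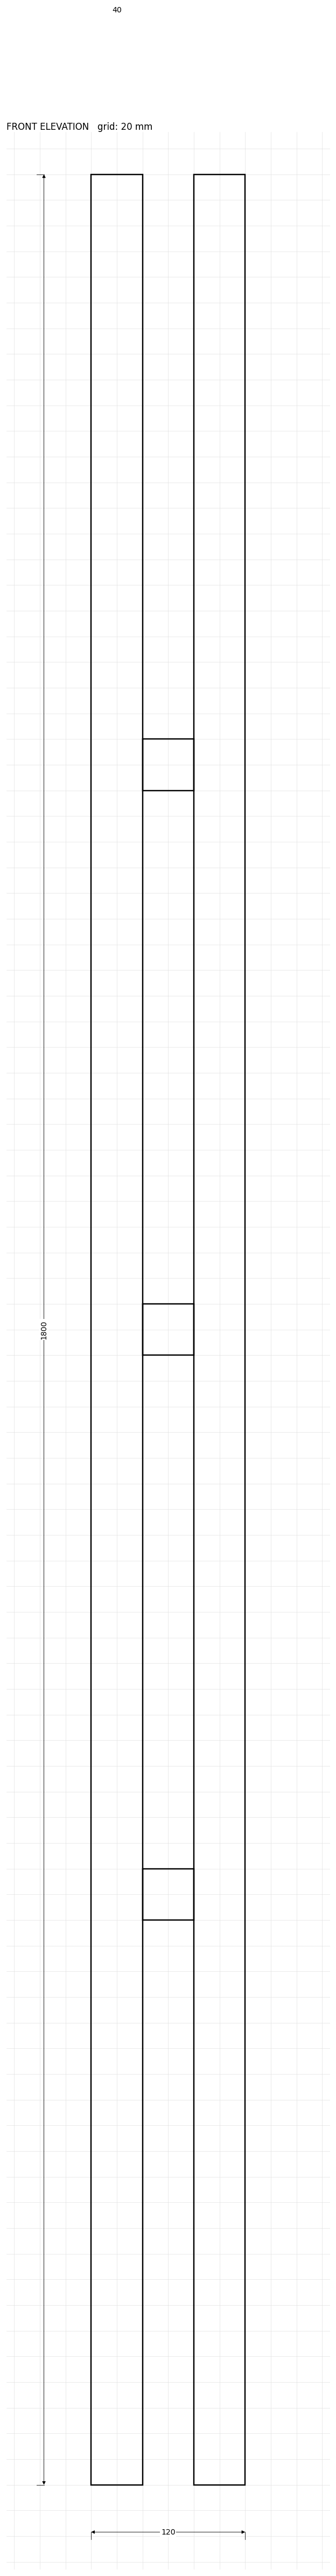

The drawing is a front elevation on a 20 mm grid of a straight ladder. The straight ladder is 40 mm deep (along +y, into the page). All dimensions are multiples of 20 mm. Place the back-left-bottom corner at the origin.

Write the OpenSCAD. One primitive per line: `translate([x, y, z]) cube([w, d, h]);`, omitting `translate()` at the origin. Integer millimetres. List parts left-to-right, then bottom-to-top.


cube([40, 40, 1800]);
translate([40, 0, 440]) cube([40, 40, 40]);
translate([40, 0, 880]) cube([40, 40, 40]);
translate([40, 0, 1320]) cube([40, 40, 40]);
translate([80, 0, 0]) cube([40, 40, 1800]);


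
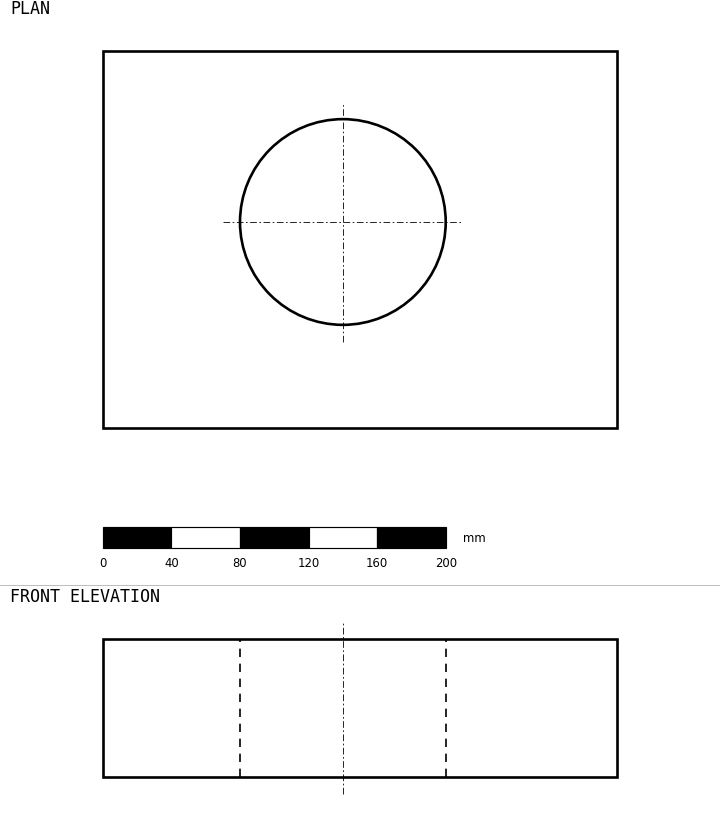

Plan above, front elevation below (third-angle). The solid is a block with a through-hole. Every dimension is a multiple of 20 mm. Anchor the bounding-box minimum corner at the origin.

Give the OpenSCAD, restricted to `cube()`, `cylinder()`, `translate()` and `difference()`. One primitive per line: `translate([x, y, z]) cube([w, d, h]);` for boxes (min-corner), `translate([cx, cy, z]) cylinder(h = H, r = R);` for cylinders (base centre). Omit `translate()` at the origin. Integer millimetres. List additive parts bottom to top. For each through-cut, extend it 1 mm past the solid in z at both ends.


difference() {
  cube([300, 220, 80]);
  translate([140, 120, -1]) cylinder(h = 82, r = 60);
}


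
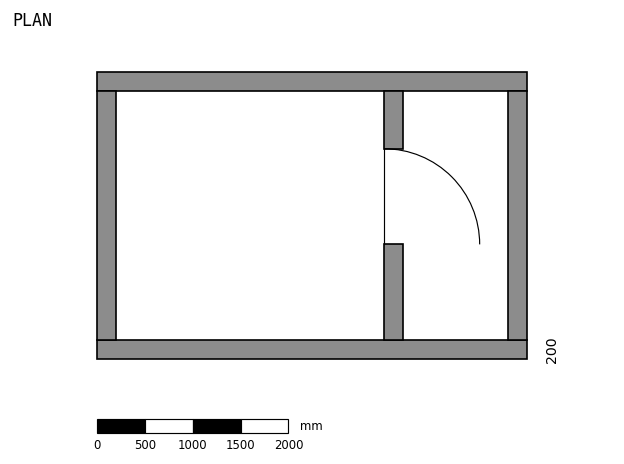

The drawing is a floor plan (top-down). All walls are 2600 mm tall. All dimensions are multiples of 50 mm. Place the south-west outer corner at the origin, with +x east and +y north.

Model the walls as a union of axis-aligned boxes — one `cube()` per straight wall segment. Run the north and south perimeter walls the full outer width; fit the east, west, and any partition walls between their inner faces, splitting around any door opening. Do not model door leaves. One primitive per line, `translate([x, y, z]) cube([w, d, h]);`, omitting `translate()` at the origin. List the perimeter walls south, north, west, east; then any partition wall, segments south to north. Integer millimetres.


cube([4500, 200, 2600]);
translate([0, 2800, 0]) cube([4500, 200, 2600]);
translate([0, 200, 0]) cube([200, 2600, 2600]);
translate([4300, 200, 0]) cube([200, 2600, 2600]);
translate([3000, 200, 0]) cube([200, 1000, 2600]);
translate([3000, 2200, 0]) cube([200, 600, 2600]);


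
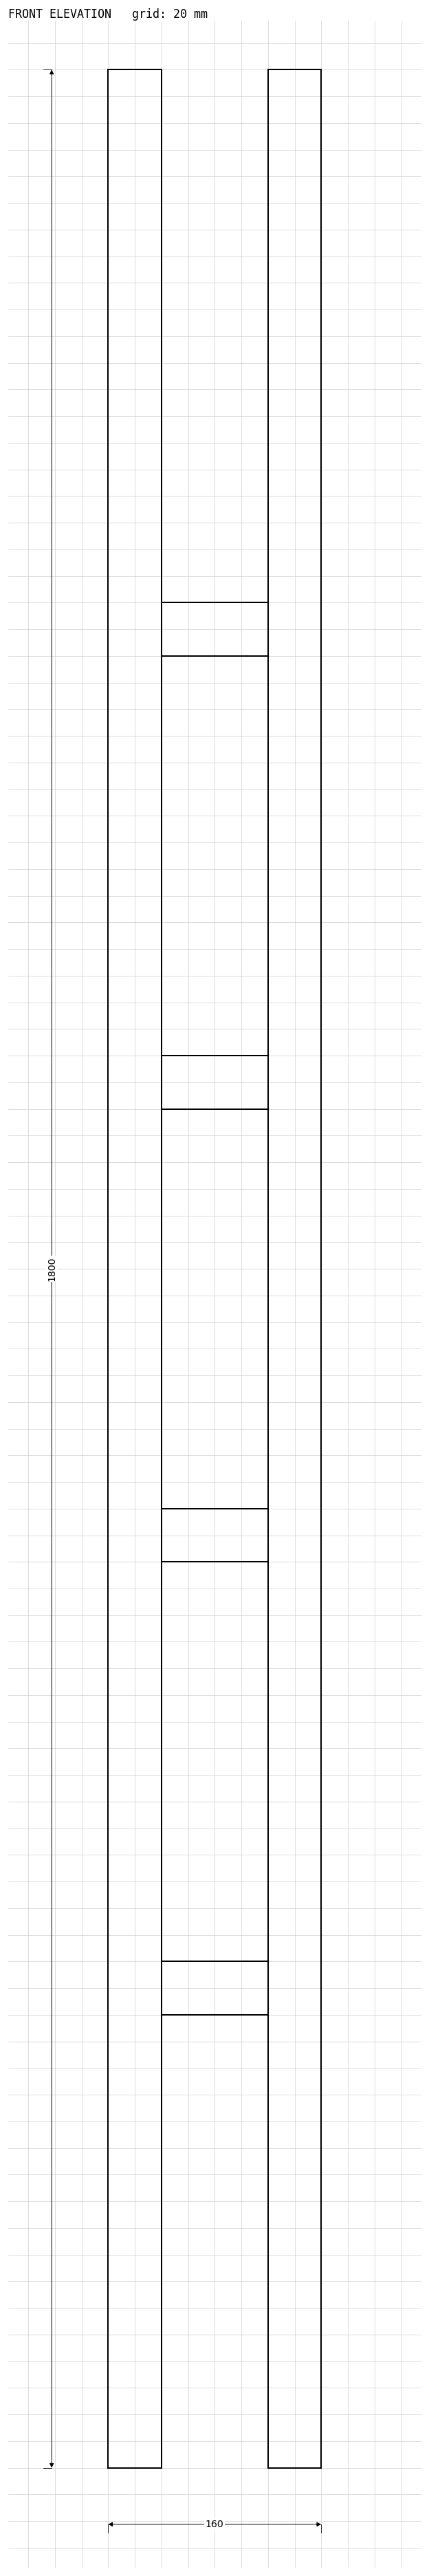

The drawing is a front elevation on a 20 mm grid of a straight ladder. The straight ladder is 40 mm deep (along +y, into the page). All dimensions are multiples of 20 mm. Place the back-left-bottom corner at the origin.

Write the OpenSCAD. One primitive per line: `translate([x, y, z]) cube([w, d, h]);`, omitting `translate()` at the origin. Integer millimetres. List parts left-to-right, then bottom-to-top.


cube([40, 40, 1800]);
translate([40, 0, 340]) cube([80, 40, 40]);
translate([40, 0, 680]) cube([80, 40, 40]);
translate([40, 0, 1020]) cube([80, 40, 40]);
translate([40, 0, 1360]) cube([80, 40, 40]);
translate([120, 0, 0]) cube([40, 40, 1800]);
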